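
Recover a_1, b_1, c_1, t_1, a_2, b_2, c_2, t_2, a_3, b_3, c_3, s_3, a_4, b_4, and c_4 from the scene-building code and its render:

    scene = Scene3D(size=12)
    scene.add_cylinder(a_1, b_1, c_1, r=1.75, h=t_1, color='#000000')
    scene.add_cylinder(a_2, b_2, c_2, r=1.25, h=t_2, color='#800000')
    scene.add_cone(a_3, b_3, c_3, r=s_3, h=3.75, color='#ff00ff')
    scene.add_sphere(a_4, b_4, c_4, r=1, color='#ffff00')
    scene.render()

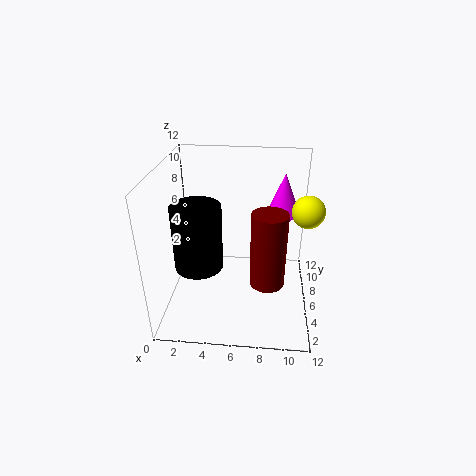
a_1 = 3.5, b_1 = 2.25, c_1 = 5.75, t_1 = 4.75, a_2 = 8.5, b_2 = 2, c_2 = 4.75, t_2 = 5.5, a_3 = 9.75, b_3 = 9.5, c_3 = 6.75, s_3 = 1.5, a_4 = 10.75, b_4 = 1, c_4 = 11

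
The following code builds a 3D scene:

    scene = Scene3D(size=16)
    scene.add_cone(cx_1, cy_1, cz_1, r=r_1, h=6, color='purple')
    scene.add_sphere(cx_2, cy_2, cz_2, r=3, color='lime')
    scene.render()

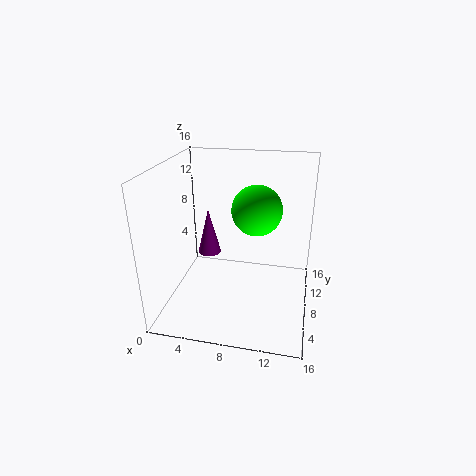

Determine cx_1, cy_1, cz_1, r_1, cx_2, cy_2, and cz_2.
cx_1 = 3; cy_1 = 13; cz_1 = 3; r_1 = 1.5; cx_2 = 9.5; cy_2 = 11.5; cz_2 = 10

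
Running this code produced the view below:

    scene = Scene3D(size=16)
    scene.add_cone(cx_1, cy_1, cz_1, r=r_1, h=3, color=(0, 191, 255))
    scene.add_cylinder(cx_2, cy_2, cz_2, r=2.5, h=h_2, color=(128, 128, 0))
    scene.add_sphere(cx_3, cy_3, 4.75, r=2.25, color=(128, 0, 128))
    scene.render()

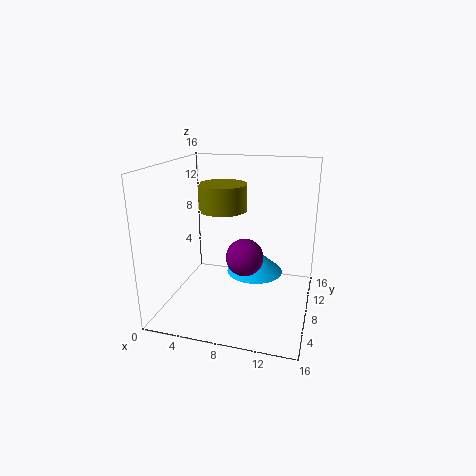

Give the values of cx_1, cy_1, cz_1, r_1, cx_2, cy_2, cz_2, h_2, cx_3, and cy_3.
cx_1 = 9; cy_1 = 12.25; cz_1 = 2; r_1 = 3.5; cx_2 = 6.75; cy_2 = 6.75; cz_2 = 11.5; h_2 = 2.75; cx_3 = 8.25; cy_3 = 10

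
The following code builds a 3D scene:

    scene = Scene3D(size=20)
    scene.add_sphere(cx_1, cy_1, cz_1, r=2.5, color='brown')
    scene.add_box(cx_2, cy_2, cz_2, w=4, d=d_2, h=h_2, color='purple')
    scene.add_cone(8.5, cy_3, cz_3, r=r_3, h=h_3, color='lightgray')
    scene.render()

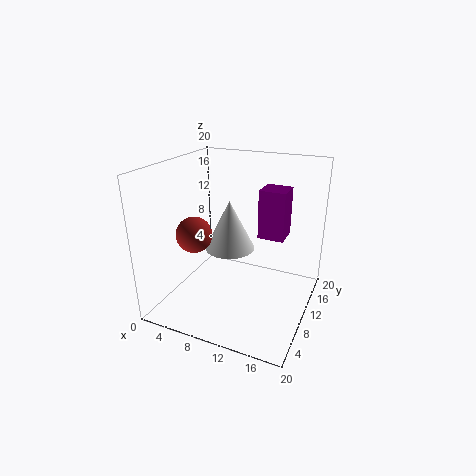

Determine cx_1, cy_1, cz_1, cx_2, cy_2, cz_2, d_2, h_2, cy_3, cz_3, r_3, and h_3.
cx_1 = 4.5, cy_1 = 7.5, cz_1 = 10.5, cx_2 = 11, cy_2 = 15, cz_2 = 8, d_2 = 4, h_2 = 7.5, cy_3 = 10.5, cz_3 = 8, r_3 = 3.5, h_3 = 7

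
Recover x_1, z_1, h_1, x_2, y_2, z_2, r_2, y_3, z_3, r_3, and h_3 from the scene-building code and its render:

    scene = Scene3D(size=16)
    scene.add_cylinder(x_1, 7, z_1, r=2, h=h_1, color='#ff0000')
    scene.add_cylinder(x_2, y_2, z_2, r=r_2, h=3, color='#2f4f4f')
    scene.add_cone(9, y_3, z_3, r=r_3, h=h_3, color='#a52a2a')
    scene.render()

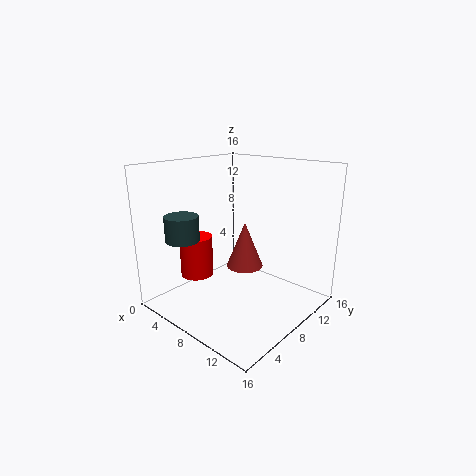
x_1 = 2, z_1 = 2, h_1 = 5, x_2 = 2, y_2 = 5, z_2 = 7, r_2 = 2, y_3 = 8, z_3 = 5, r_3 = 2, h_3 = 5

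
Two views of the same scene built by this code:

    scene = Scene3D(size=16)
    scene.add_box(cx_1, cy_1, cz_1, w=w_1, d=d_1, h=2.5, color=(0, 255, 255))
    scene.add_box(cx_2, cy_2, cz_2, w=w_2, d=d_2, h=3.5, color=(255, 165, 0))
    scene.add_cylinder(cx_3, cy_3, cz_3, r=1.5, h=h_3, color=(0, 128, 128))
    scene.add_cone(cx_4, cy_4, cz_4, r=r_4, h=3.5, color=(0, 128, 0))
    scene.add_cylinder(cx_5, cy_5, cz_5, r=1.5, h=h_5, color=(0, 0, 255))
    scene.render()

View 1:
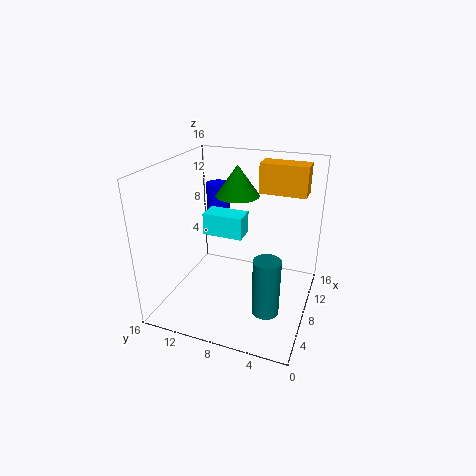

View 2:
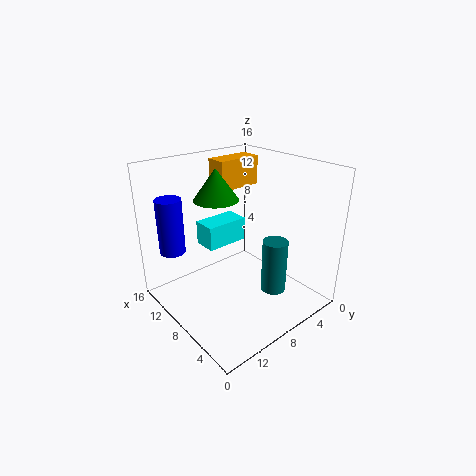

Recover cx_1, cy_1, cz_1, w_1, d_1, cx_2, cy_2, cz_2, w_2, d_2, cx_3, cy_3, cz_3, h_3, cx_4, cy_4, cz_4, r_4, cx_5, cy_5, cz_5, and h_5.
cx_1 = 7.5, cy_1 = 7.5, cz_1 = 8, w_1 = 2.5, d_1 = 4.5, cx_2 = 12, cy_2 = 1.5, cz_2 = 12, w_2 = 2.5, d_2 = 5.5, cx_3 = 6, cy_3 = 4, cz_3 = 0.5, h_3 = 6.5, cx_4 = 10.5, cy_4 = 9, cz_4 = 12, r_4 = 2.5, cx_5 = 14, cy_5 = 13, cz_5 = 5.5, h_5 = 6.5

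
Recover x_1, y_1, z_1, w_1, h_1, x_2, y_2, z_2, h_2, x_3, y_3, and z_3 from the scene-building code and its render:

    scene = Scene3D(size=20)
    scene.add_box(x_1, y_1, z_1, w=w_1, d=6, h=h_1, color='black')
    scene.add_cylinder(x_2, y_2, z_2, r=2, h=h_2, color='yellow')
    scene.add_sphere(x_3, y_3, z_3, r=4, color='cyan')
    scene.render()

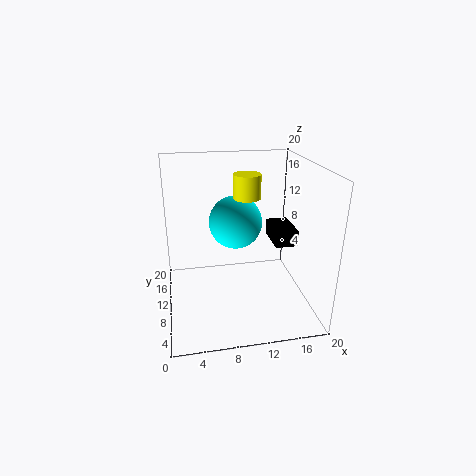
x_1 = 16.5; y_1 = 12.5; z_1 = 6.5; w_1 = 3.5; h_1 = 2.5; x_2 = 12; y_2 = 13.5; z_2 = 14.5; h_2 = 3.5; x_3 = 10.5; y_3 = 14.5; z_3 = 10.5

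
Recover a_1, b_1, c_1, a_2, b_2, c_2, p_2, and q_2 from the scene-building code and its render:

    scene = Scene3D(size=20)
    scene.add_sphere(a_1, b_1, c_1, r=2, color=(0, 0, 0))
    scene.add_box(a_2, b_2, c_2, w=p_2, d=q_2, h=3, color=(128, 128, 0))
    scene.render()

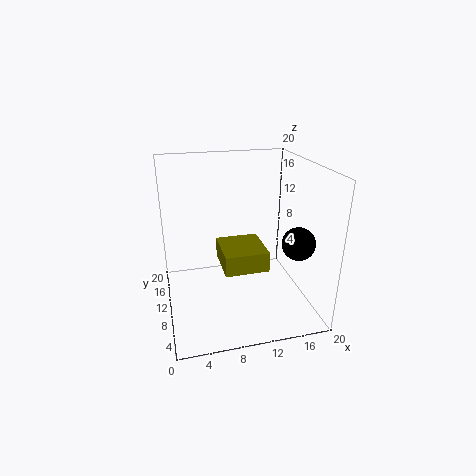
a_1 = 15.5, b_1 = 2.5, c_1 = 12, a_2 = 8, b_2 = 9, c_2 = 4.5, p_2 = 6.5, q_2 = 7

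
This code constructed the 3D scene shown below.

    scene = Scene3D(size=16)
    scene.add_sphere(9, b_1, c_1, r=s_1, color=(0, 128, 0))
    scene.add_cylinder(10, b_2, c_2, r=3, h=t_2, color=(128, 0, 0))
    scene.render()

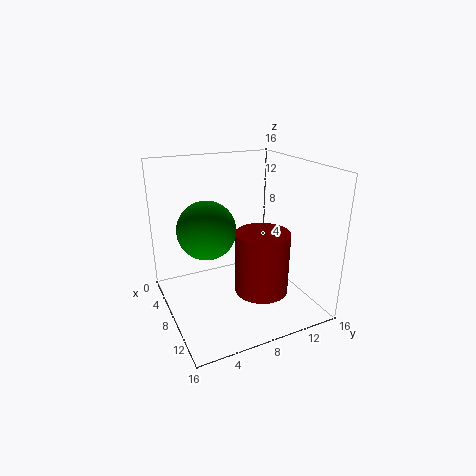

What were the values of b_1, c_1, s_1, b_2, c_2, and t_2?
b_1 = 4; c_1 = 10; s_1 = 3; b_2 = 10; c_2 = 2; t_2 = 7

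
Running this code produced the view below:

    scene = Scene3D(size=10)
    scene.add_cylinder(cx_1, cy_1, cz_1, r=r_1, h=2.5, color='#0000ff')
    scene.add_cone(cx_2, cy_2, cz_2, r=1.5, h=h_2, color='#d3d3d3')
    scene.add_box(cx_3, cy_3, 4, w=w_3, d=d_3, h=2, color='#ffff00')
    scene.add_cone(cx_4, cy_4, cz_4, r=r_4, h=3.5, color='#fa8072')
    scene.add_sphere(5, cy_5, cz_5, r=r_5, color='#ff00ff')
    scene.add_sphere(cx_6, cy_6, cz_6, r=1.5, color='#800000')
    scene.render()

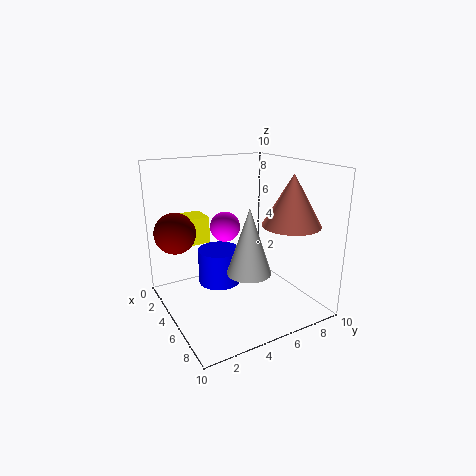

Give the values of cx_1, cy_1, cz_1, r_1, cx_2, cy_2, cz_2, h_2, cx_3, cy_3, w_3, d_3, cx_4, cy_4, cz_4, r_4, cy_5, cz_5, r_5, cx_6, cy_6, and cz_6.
cx_1 = 4; cy_1 = 4; cz_1 = 1.5; r_1 = 1.5; cx_2 = 6.5; cy_2 = 5; cz_2 = 3; h_2 = 4.5; cx_3 = 0.5; cy_3 = 2.5; w_3 = 2; d_3 = 1.5; cx_4 = 7; cy_4 = 8; cz_4 = 6; r_4 = 2; cy_5 = 4; cz_5 = 6; r_5 = 1; cx_6 = 2; cy_6 = 1.5; cz_6 = 5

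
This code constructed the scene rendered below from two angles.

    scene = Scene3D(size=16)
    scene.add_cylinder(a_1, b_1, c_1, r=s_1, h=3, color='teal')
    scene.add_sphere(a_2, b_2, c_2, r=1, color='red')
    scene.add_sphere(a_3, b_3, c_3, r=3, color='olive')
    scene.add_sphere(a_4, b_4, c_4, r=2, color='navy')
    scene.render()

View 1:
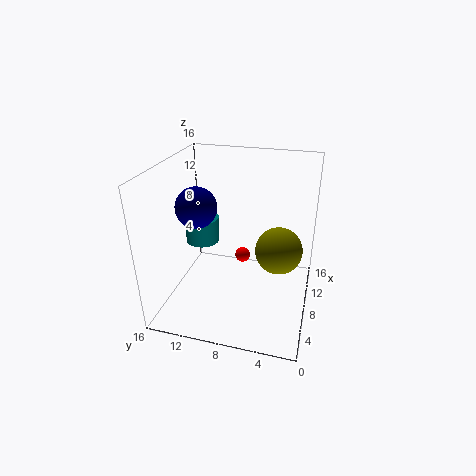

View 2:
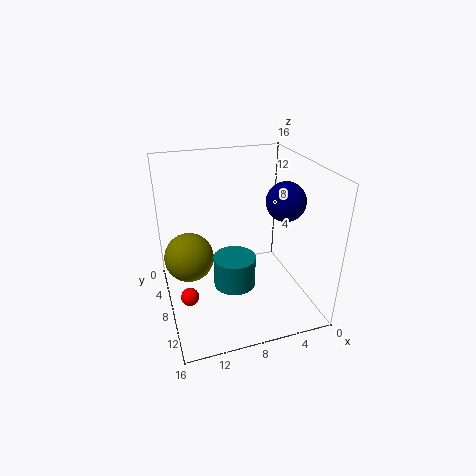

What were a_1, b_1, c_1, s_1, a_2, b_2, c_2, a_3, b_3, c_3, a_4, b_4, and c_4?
a_1 = 10
b_1 = 13
c_1 = 6
s_1 = 2
a_2 = 14
b_2 = 9
c_2 = 2
a_3 = 13
b_3 = 4
c_3 = 4
a_4 = 4
b_4 = 11
c_4 = 13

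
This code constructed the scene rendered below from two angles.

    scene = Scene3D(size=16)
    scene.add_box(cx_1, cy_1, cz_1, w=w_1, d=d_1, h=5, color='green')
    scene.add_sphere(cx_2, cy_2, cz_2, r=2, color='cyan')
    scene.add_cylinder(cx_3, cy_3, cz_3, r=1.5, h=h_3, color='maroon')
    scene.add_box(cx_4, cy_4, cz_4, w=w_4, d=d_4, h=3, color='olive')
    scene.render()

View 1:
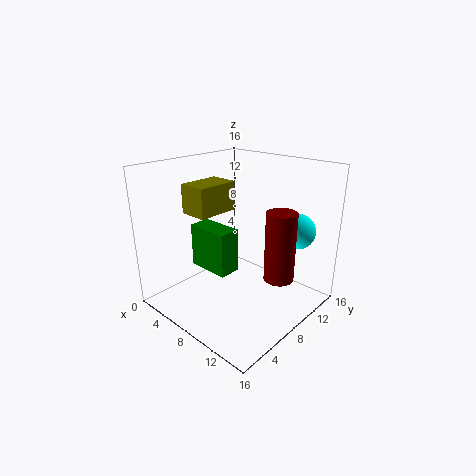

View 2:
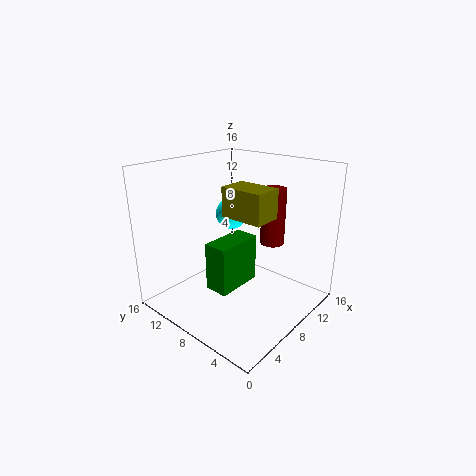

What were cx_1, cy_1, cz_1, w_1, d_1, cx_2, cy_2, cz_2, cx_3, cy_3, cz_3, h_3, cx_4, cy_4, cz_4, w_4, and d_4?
cx_1 = 3, cy_1 = 5.5, cz_1 = 4, w_1 = 5, d_1 = 2.5, cx_2 = 12.5, cy_2 = 13, cz_2 = 8.5, cx_3 = 14, cy_3 = 7.5, cz_3 = 5.5, h_3 = 7, cx_4 = 5, cy_4 = 3, cz_4 = 11.5, w_4 = 3, d_4 = 4.5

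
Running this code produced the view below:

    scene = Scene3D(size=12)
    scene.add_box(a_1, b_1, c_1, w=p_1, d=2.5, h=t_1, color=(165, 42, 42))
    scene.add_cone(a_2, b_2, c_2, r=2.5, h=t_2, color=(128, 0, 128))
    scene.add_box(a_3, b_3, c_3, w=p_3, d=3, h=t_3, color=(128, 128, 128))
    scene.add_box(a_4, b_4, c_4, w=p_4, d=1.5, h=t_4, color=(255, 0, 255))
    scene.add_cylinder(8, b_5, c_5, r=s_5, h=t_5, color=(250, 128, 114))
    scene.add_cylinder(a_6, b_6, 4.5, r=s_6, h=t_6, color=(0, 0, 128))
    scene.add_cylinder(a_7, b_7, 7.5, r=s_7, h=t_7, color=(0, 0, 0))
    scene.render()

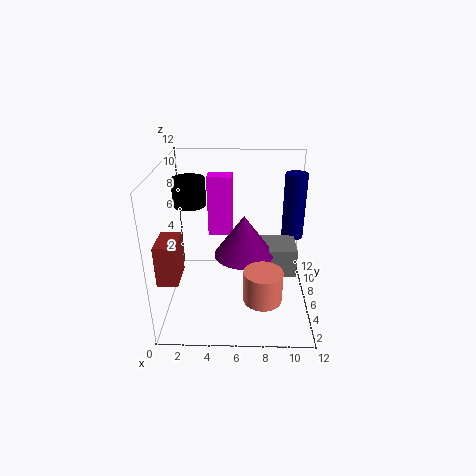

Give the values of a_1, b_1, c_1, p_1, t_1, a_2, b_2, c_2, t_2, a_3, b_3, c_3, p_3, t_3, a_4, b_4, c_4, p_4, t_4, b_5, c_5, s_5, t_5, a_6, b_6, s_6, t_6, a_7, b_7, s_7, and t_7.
a_1 = 0.5; b_1 = 0.5; c_1 = 5; p_1 = 1.5; t_1 = 3; a_2 = 6.5; b_2 = 6; c_2 = 4.5; t_2 = 3.5; a_3 = 7; b_3 = 5.5; c_3 = 2.5; p_3 = 4; t_3 = 2.5; a_4 = 3.5; b_4 = 6.5; c_4 = 6; p_4 = 2; t_4 = 5; b_5 = 2.5; c_5 = 2.5; s_5 = 1.5; t_5 = 2.5; a_6 = 11; b_6 = 9.5; s_6 = 1; t_6 = 6; a_7 = 1.5; b_7 = 9.5; s_7 = 1.5; t_7 = 2.5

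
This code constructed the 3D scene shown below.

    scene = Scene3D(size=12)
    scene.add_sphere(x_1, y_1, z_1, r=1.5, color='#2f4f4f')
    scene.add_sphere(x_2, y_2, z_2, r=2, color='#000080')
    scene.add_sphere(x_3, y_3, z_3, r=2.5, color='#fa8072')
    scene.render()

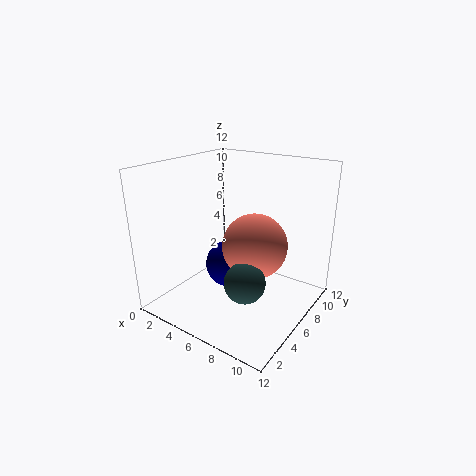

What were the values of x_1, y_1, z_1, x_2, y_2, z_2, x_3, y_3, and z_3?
x_1 = 9, y_1 = 2.5, z_1 = 4.5, x_2 = 5.25, y_2 = 5.75, z_2 = 3.5, x_3 = 8.25, y_3 = 5, z_3 = 6.25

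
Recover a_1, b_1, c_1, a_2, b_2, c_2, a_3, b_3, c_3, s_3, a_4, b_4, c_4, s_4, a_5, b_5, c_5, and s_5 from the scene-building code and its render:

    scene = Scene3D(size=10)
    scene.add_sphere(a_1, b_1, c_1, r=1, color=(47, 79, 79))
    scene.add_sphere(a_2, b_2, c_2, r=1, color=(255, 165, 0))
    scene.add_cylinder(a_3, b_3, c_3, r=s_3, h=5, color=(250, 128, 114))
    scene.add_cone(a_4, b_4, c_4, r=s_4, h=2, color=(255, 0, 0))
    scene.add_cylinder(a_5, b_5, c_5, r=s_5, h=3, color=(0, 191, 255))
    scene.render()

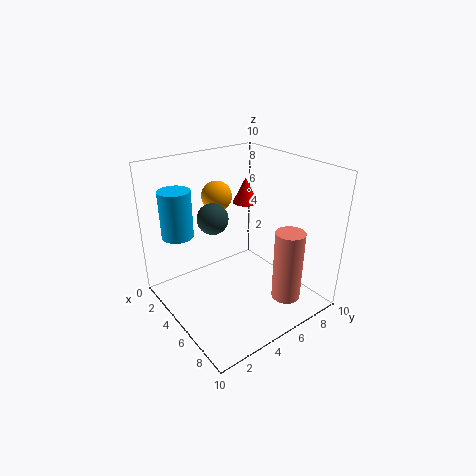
a_1 = 5; b_1 = 3; c_1 = 7; a_2 = 4; b_2 = 4; c_2 = 8; a_3 = 8; b_3 = 7; c_3 = 1; s_3 = 1; a_4 = 2; b_4 = 8; c_4 = 6; s_4 = 1; a_5 = 4; b_5 = 1; c_5 = 6; s_5 = 1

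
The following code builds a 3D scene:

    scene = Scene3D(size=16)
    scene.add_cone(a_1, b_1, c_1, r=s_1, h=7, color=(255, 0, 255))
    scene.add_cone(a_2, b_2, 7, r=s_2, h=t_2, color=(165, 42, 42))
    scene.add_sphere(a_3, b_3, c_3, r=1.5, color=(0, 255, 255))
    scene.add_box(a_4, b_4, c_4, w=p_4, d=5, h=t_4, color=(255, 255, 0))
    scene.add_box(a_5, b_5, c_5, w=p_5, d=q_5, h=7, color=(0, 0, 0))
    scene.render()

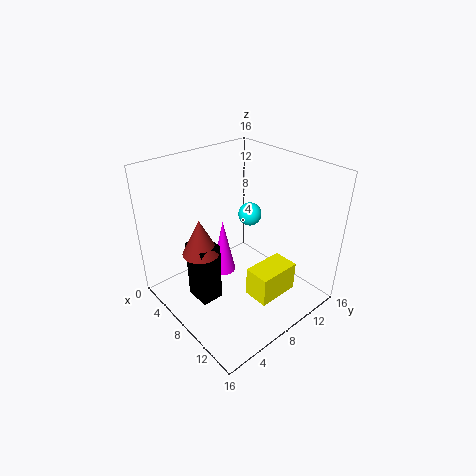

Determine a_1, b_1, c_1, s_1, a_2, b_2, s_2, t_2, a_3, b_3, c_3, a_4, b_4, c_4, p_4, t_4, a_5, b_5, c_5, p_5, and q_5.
a_1 = 4; b_1 = 9; c_1 = 1; s_1 = 1.5; a_2 = 6.5; b_2 = 4; s_2 = 2; t_2 = 4; a_3 = 4; b_3 = 13.5; c_3 = 7.5; a_4 = 9.5; b_4 = 8; c_4 = 1; p_4 = 3; t_4 = 3.5; a_5 = 5; b_5 = 3; c_5 = 1; p_5 = 3; q_5 = 2.5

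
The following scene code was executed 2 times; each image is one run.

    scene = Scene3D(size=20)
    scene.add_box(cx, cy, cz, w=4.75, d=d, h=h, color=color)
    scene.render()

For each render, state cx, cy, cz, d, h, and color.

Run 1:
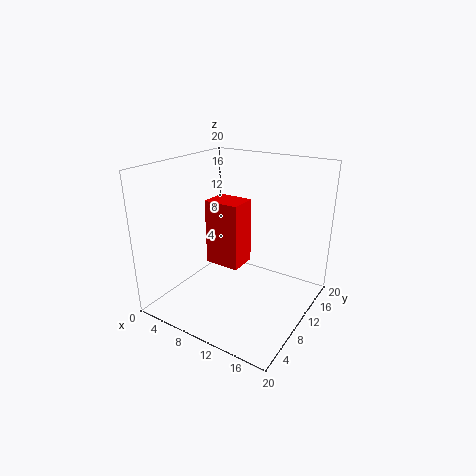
cx = 7
cy = 6.75
cz = 7
d = 3.75
h = 8.75
color = 'red'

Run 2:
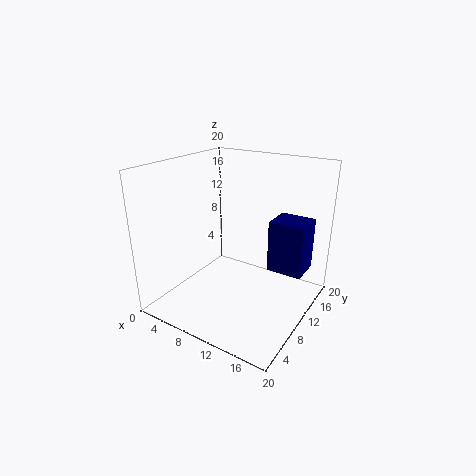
cx = 14.5
cy = 10.25
cz = 6.25
d = 4.25
h = 7
color = 'navy'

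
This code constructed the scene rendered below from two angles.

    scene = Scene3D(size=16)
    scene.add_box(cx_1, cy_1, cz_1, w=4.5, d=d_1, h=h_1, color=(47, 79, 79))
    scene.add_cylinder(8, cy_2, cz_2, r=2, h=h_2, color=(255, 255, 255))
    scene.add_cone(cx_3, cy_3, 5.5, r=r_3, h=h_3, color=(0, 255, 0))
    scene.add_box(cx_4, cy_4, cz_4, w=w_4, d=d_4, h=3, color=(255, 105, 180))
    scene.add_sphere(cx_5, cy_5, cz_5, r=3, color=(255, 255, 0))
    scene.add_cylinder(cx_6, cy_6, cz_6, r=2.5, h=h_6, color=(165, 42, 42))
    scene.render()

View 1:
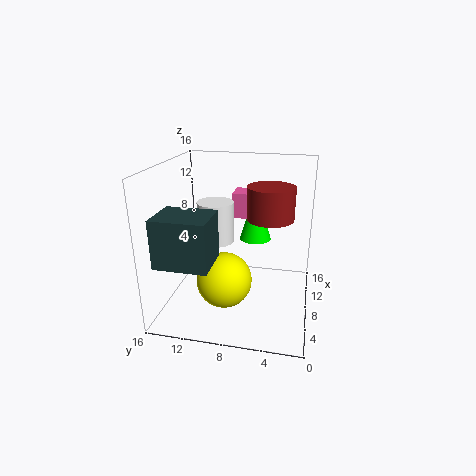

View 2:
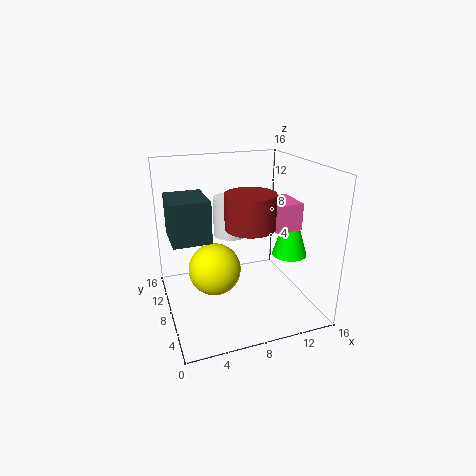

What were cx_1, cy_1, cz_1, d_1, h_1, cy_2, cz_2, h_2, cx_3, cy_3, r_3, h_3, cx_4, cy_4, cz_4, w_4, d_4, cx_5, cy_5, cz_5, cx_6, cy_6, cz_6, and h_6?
cx_1 = 1; cy_1 = 9.5; cz_1 = 7; d_1 = 5.5; h_1 = 5; cy_2 = 10.5; cz_2 = 7.5; h_2 = 4.5; cx_3 = 14; cy_3 = 7; r_3 = 2; h_3 = 6.5; cx_4 = 11.5; cy_4 = 5.5; cz_4 = 9; w_4 = 3; d_4 = 4; cx_5 = 5.5; cy_5 = 9; cz_5 = 4; cx_6 = 8; cy_6 = 4.5; cz_6 = 10.5; h_6 = 3.5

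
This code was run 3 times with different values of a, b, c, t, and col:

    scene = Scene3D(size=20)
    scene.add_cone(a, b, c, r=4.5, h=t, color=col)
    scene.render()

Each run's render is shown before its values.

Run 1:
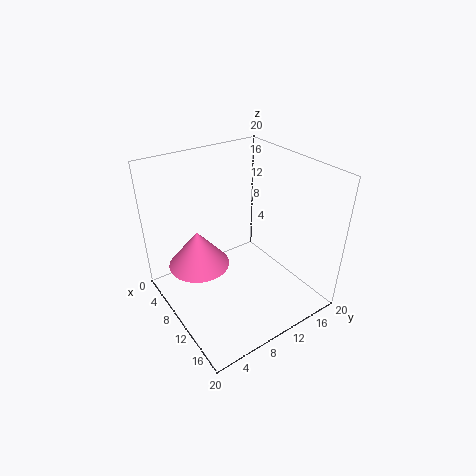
a = 5.5
b = 6
c = 4.5
t = 5.5
col = 'hotpink'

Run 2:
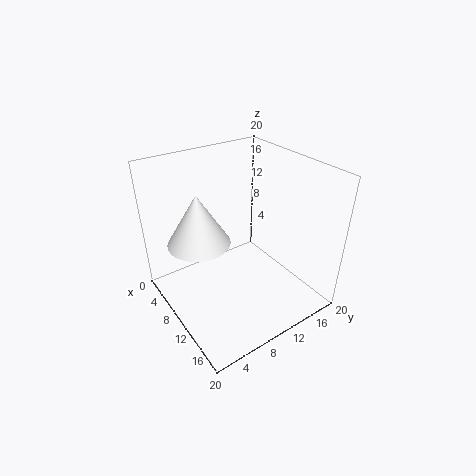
a = 6
b = 6
c = 8.5
t = 7.5
col = 'white'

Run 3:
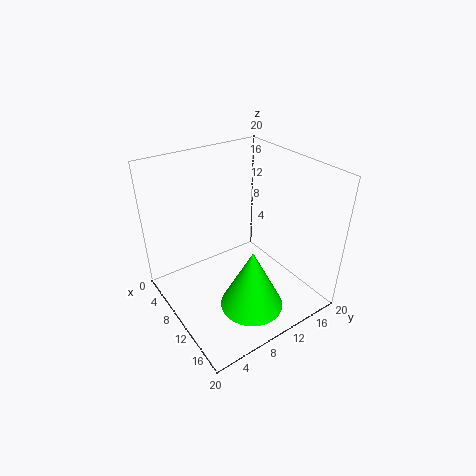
a = 13.5
b = 10
c = 0.5
t = 9
col = 'lime'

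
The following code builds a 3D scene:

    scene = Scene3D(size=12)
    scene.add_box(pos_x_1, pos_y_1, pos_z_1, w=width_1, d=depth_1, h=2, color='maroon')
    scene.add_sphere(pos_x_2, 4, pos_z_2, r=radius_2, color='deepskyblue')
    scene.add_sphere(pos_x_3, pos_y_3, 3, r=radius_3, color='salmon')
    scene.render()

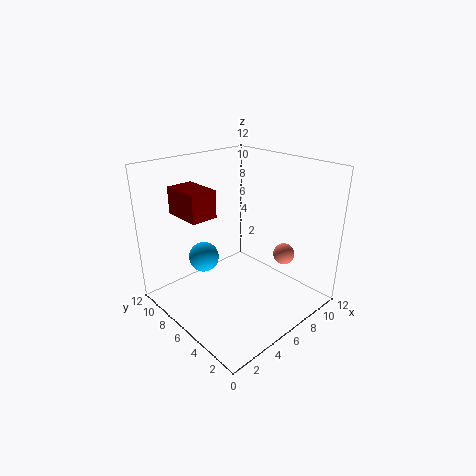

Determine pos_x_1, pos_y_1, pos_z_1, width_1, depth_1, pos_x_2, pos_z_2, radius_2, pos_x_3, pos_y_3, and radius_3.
pos_x_1 = 1; pos_y_1 = 5; pos_z_1 = 9; width_1 = 2; depth_1 = 3; pos_x_2 = 1; pos_z_2 = 7; radius_2 = 1; pos_x_3 = 11; pos_y_3 = 5; radius_3 = 1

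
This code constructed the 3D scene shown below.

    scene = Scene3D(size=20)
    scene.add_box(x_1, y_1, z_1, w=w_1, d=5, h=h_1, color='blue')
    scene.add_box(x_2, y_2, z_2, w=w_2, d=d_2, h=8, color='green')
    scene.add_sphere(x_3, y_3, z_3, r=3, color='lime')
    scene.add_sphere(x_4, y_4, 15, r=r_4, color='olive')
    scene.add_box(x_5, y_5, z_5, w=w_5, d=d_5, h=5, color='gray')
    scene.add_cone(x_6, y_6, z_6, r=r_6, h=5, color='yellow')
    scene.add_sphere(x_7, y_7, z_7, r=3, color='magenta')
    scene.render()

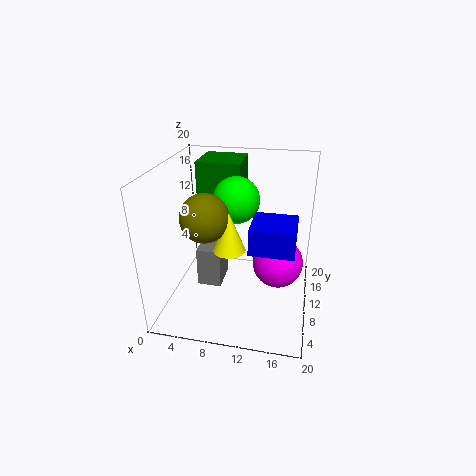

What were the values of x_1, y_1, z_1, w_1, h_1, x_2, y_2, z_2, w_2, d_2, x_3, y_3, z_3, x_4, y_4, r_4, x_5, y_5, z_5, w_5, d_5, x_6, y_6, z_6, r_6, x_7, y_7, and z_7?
x_1 = 13
y_1 = 1
z_1 = 13
w_1 = 5
h_1 = 3
x_2 = 4
y_2 = 11
z_2 = 12
w_2 = 6
d_2 = 6
x_3 = 10
y_3 = 9
z_3 = 16
x_4 = 7
y_4 = 5
r_4 = 3
x_5 = 6
y_5 = 4
z_5 = 6
w_5 = 3
d_5 = 4
x_6 = 10
y_6 = 5
z_6 = 11
r_6 = 2
x_7 = 16
y_7 = 5
z_7 = 10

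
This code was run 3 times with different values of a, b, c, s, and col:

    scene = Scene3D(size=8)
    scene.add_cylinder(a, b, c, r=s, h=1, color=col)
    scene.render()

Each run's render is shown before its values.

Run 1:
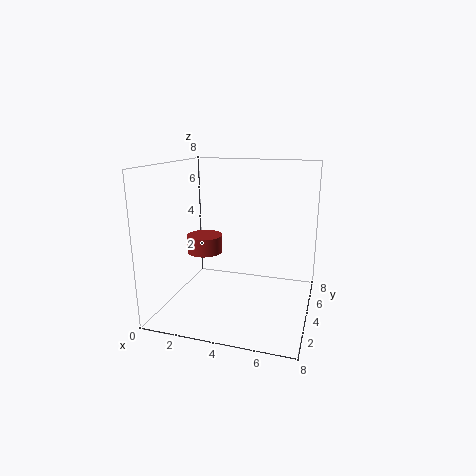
a = 2, b = 4, c = 3, s = 1, col = 'brown'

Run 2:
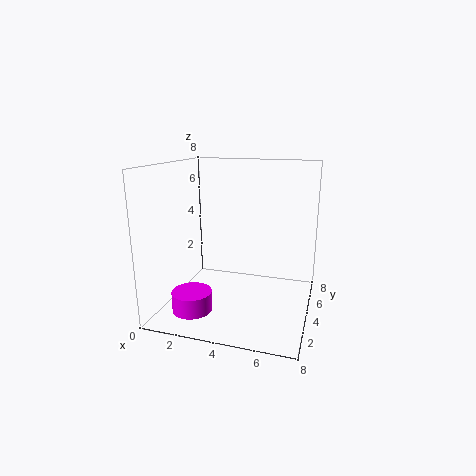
a = 2.5, b = 1, c = 1, s = 1, col = 'magenta'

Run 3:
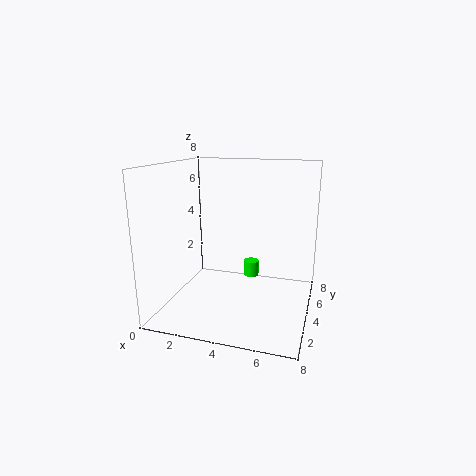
a = 4, b = 7, c = 0.5, s = 0.5, col = 'lime'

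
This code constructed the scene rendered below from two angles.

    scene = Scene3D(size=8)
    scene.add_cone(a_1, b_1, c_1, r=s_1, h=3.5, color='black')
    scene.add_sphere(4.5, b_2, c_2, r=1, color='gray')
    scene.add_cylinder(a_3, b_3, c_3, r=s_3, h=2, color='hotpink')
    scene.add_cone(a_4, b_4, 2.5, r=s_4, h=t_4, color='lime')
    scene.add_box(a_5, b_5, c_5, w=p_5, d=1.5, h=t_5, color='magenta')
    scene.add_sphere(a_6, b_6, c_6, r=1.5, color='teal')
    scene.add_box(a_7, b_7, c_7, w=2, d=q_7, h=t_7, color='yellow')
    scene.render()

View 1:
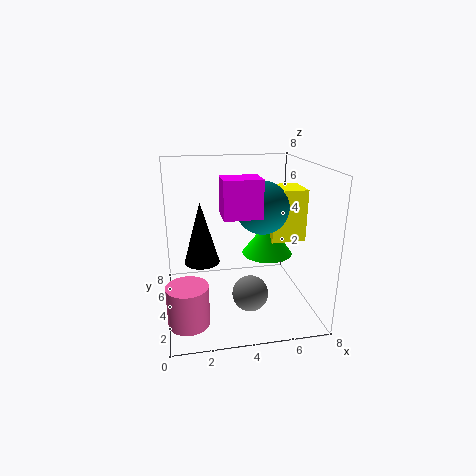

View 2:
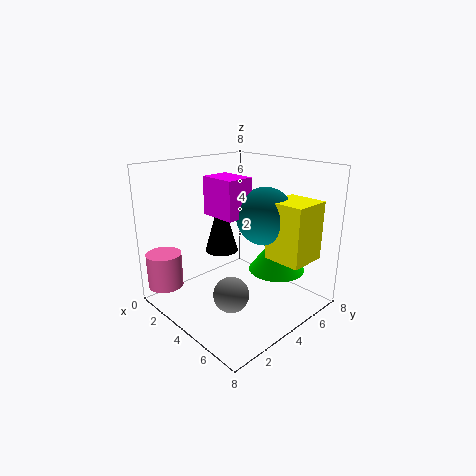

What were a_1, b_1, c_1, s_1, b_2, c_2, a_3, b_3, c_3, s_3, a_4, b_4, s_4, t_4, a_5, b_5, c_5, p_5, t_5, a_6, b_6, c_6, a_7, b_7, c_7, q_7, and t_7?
a_1 = 2, b_1 = 4.5, c_1 = 2.5, s_1 = 1, b_2 = 3, c_2 = 1, a_3 = 1, b_3 = 1, c_3 = 1, s_3 = 1, a_4 = 6, b_4 = 5, s_4 = 1.5, t_4 = 2, a_5 = 3, b_5 = 2.5, c_5 = 5.5, p_5 = 2, t_5 = 2, a_6 = 5.5, b_6 = 4.5, c_6 = 5.5, a_7 = 6, b_7 = 4, c_7 = 3.5, q_7 = 2, t_7 = 3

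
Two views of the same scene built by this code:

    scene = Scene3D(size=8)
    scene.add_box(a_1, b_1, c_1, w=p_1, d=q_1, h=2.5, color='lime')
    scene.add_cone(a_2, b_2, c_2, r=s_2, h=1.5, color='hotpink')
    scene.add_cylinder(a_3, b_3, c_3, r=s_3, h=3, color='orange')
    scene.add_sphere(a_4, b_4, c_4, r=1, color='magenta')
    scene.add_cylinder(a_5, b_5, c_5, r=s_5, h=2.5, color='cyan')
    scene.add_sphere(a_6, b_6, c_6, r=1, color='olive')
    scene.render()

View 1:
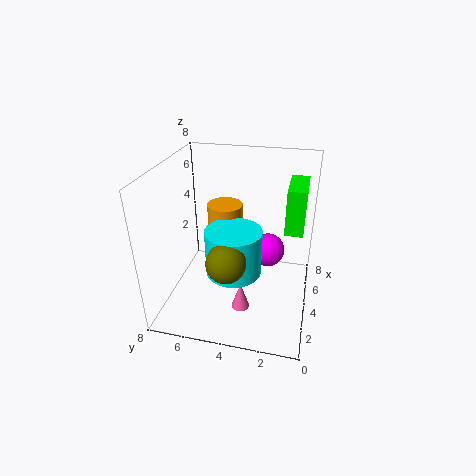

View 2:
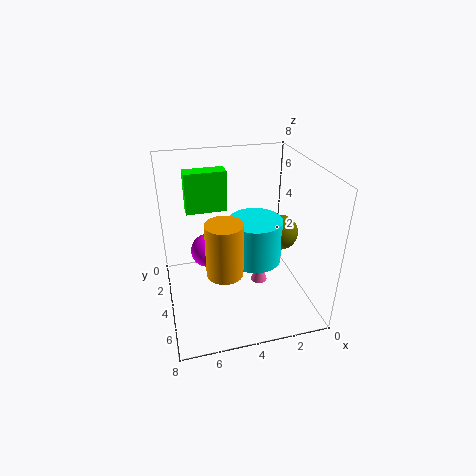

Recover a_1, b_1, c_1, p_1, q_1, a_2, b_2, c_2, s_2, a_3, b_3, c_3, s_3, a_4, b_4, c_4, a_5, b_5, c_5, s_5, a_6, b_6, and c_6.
a_1 = 4; b_1 = 0.5; c_1 = 4.5; p_1 = 2.5; q_1 = 1; a_2 = 2.5; b_2 = 3.5; c_2 = 0.5; s_2 = 0.5; a_3 = 5; b_3 = 5; c_3 = 2.5; s_3 = 1; a_4 = 5.5; b_4 = 2.5; c_4 = 2.5; a_5 = 3; b_5 = 4; c_5 = 2.5; s_5 = 1.5; a_6 = 1.5; b_6 = 4; c_6 = 4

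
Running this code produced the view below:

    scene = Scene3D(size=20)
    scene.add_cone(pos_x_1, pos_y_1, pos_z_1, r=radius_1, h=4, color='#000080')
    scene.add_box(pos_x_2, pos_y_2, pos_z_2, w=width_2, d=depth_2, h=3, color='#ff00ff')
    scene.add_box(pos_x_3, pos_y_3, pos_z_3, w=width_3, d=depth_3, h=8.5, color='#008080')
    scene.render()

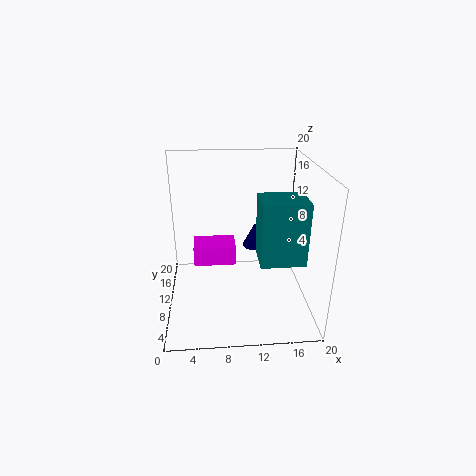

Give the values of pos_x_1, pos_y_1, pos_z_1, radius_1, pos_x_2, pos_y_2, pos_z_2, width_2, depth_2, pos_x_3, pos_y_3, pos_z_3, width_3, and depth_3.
pos_x_1 = 13.5; pos_y_1 = 18; pos_z_1 = 4.5; radius_1 = 2; pos_x_2 = 3.5; pos_y_2 = 13.5; pos_z_2 = 3.5; width_2 = 6.5; depth_2 = 4.5; pos_x_3 = 12.5; pos_y_3 = 5; pos_z_3 = 8; width_3 = 6; depth_3 = 5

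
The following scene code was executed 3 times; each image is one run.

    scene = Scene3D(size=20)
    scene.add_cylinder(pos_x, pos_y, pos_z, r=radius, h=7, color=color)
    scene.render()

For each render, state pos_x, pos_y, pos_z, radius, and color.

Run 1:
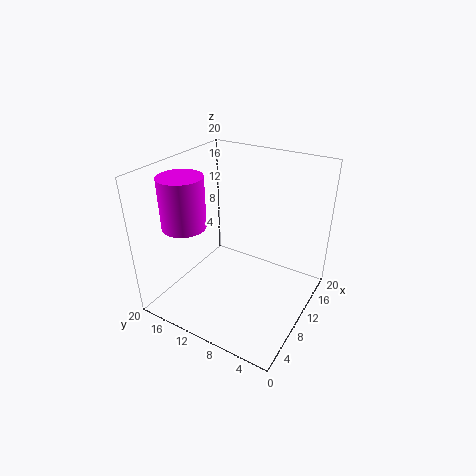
pos_x = 6; pos_y = 16; pos_z = 12; radius = 3; color = 'magenta'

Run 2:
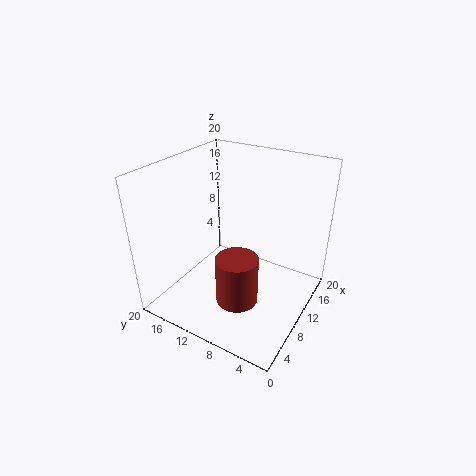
pos_x = 8; pos_y = 9; pos_z = 1; radius = 3; color = 'brown'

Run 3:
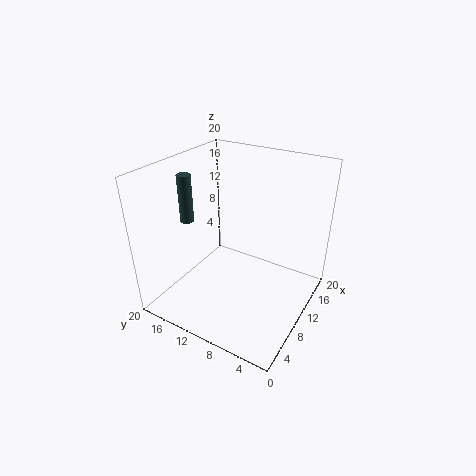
pos_x = 9; pos_y = 18; pos_z = 11; radius = 1; color = 'darkslategray'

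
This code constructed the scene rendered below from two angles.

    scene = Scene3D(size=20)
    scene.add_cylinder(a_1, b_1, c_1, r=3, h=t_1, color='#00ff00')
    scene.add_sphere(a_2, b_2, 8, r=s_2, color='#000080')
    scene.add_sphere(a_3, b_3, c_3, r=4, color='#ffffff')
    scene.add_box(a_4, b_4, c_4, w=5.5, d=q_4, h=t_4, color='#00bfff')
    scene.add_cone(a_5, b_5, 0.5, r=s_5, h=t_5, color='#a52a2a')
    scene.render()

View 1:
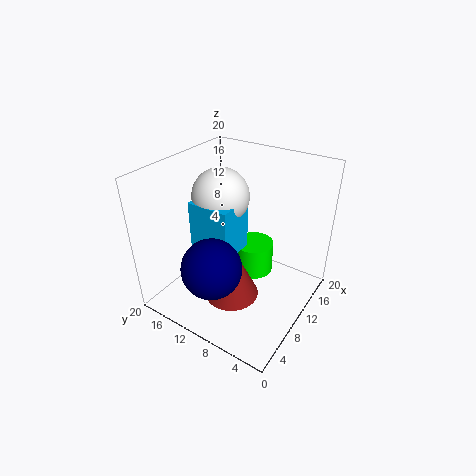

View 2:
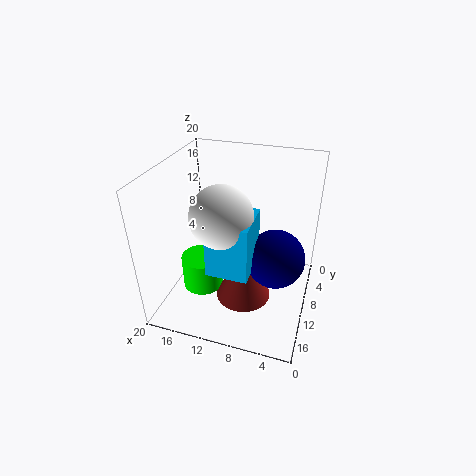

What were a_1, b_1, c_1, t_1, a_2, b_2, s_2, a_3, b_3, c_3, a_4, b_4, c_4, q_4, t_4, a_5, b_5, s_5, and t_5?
a_1 = 15.5, b_1 = 10.5, c_1 = 1, t_1 = 5, a_2 = 4.5, b_2 = 10.5, s_2 = 4, a_3 = 11, b_3 = 13.5, c_3 = 15, a_4 = 7, b_4 = 10, c_4 = 7.5, q_4 = 6, t_4 = 7.5, a_5 = 9, b_5 = 10.5, s_5 = 4, t_5 = 8.5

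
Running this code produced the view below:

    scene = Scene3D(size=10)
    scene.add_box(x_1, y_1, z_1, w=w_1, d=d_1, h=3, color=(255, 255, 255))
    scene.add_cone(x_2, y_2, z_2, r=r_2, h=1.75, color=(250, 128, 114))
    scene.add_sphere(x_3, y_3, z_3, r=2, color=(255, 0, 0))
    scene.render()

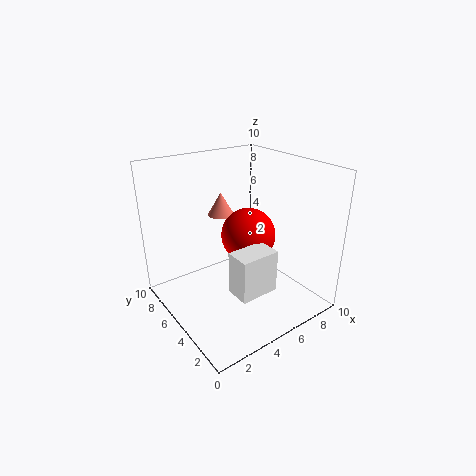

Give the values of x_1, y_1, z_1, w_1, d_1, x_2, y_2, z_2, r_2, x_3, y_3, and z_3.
x_1 = 3.5; y_1 = 2.25; z_1 = 1.75; w_1 = 2.75; d_1 = 1.75; x_2 = 5.75; y_2 = 8.25; z_2 = 5.5; r_2 = 1; x_3 = 6.5; y_3 = 5.75; z_3 = 4.5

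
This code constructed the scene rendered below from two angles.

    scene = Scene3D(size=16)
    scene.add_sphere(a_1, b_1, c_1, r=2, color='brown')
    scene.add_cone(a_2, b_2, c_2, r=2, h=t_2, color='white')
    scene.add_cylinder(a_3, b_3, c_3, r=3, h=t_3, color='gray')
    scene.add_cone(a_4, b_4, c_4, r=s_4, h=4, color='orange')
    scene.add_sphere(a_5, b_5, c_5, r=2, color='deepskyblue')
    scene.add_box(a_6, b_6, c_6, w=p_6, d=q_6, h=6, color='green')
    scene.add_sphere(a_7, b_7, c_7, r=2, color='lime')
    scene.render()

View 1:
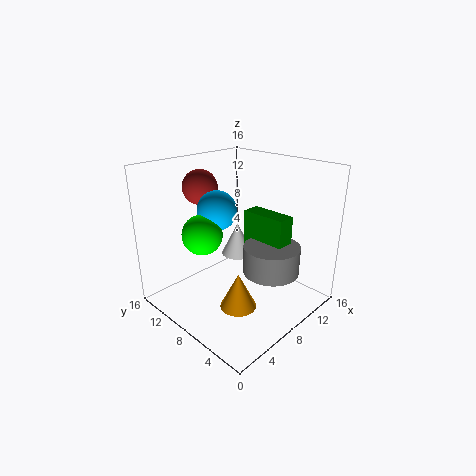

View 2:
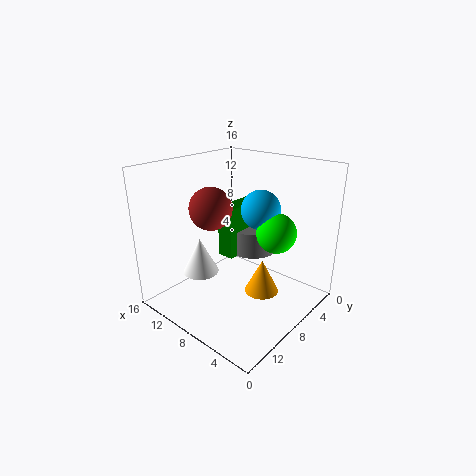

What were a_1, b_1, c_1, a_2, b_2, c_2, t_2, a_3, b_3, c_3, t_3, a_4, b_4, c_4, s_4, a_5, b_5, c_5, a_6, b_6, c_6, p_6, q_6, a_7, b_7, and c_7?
a_1 = 7, b_1 = 13, c_1 = 13, a_2 = 11, b_2 = 11, c_2 = 4, t_2 = 4, a_3 = 9, b_3 = 4, c_3 = 5, t_3 = 3, a_4 = 6, b_4 = 6, c_4 = 1, s_4 = 2, a_5 = 5, b_5 = 8, c_5 = 12, a_6 = 9, b_6 = 3, c_6 = 5, p_6 = 2, q_6 = 5, a_7 = 3, b_7 = 8, c_7 = 10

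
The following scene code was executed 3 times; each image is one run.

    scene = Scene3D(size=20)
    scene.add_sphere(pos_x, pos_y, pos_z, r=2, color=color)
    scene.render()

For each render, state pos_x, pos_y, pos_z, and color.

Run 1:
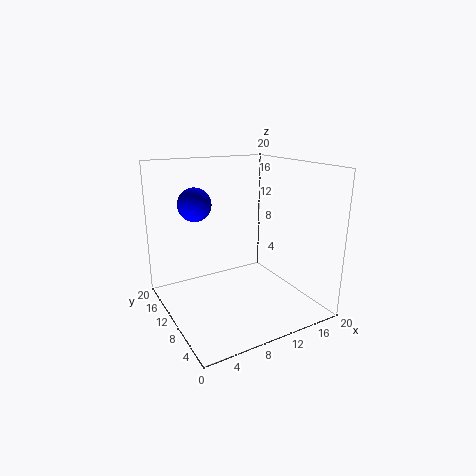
pos_x = 3
pos_y = 8
pos_z = 16
color = 'blue'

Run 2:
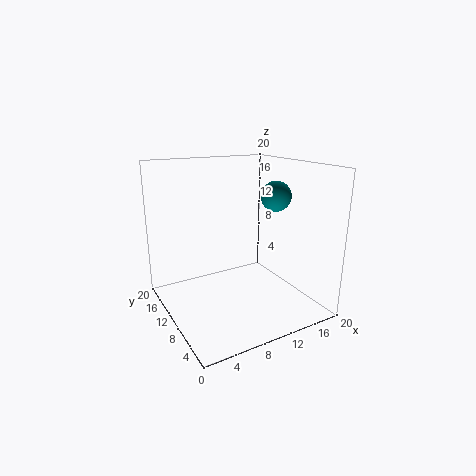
pos_x = 14
pos_y = 7
pos_z = 16
color = 'teal'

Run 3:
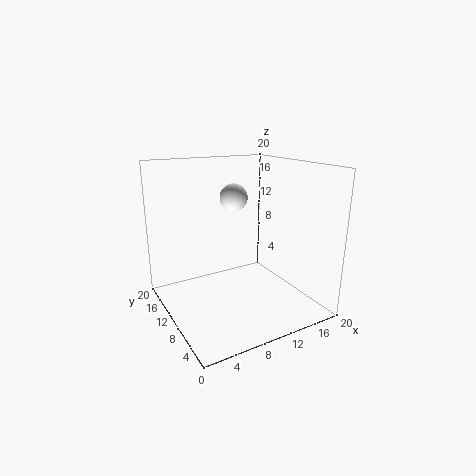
pos_x = 11
pos_y = 13
pos_z = 15
color = 'white'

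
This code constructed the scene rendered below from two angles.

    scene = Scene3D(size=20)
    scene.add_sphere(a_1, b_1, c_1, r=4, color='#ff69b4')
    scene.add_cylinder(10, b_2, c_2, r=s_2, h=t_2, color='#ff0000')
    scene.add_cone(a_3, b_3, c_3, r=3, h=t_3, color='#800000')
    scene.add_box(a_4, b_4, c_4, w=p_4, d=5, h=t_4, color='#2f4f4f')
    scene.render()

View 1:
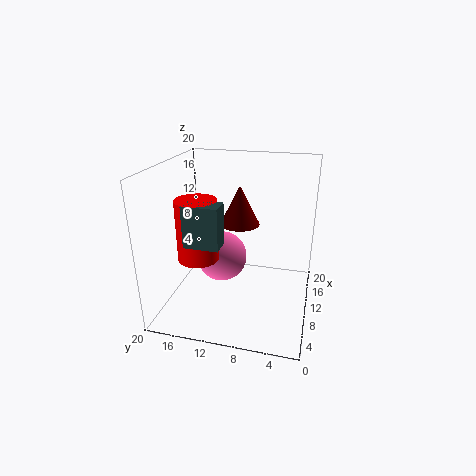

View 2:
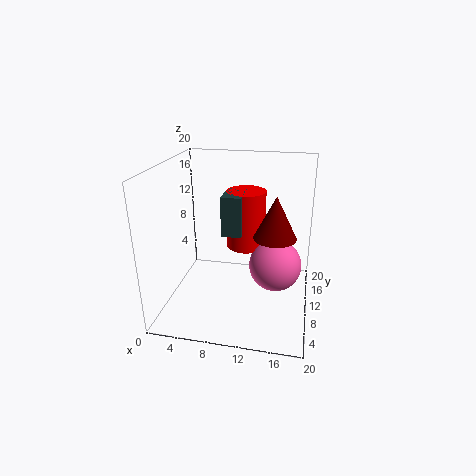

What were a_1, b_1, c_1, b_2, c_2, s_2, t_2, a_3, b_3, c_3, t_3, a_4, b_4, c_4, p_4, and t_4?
a_1 = 15, b_1 = 14, c_1 = 4, b_2 = 16, c_2 = 6, s_2 = 3, t_2 = 9, a_3 = 15, b_3 = 11, c_3 = 10, t_3 = 6, a_4 = 7, b_4 = 12, c_4 = 9, p_4 = 3, t_4 = 6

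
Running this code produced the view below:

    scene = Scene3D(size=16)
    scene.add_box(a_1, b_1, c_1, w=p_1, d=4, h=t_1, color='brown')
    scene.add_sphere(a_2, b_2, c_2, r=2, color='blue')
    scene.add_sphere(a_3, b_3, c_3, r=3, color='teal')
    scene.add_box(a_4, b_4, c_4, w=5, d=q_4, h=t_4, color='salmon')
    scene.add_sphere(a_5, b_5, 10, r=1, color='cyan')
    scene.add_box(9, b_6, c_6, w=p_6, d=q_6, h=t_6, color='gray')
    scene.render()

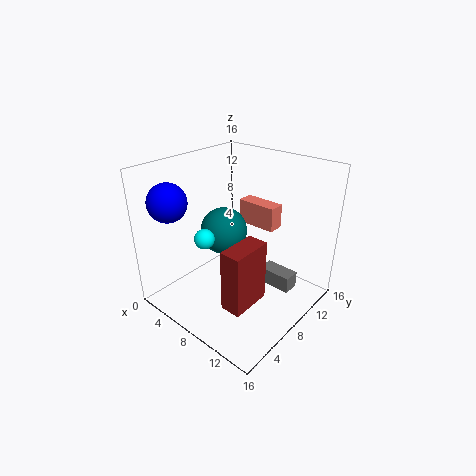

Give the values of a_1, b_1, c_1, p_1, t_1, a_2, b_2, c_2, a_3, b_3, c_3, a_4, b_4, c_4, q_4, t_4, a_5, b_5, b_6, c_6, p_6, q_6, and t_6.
a_1 = 12, b_1 = 1, c_1 = 5, p_1 = 2, t_1 = 6, a_2 = 4, b_2 = 2, c_2 = 13, a_3 = 3, b_3 = 11, c_3 = 6, a_4 = 4, b_4 = 13, c_4 = 7, q_4 = 2, t_4 = 3, a_5 = 8, b_5 = 3, b_6 = 11, c_6 = 1, p_6 = 4, q_6 = 2, t_6 = 2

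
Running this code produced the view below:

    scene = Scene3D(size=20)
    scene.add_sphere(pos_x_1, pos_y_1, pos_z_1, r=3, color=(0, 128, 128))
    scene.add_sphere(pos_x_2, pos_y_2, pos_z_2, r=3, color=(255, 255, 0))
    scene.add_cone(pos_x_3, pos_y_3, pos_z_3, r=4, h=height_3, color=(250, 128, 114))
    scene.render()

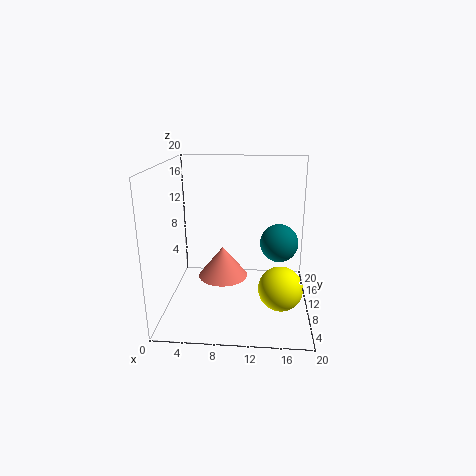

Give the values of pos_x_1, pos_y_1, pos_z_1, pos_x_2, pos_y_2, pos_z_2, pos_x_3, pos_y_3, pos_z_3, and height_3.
pos_x_1 = 16; pos_y_1 = 16; pos_z_1 = 7; pos_x_2 = 16; pos_y_2 = 7; pos_z_2 = 4; pos_x_3 = 7; pos_y_3 = 16; pos_z_3 = 1; height_3 = 5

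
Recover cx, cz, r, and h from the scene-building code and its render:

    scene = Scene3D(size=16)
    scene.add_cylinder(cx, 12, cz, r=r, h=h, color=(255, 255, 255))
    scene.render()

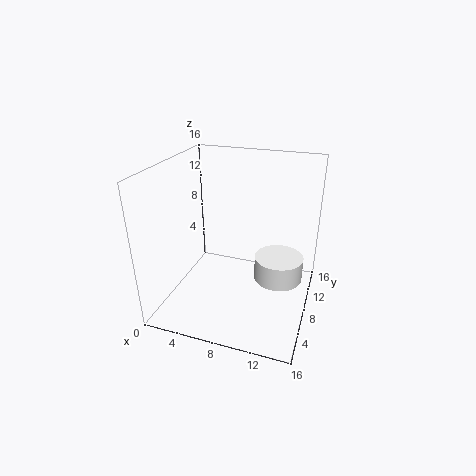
cx = 12, cz = 1, r = 3, h = 3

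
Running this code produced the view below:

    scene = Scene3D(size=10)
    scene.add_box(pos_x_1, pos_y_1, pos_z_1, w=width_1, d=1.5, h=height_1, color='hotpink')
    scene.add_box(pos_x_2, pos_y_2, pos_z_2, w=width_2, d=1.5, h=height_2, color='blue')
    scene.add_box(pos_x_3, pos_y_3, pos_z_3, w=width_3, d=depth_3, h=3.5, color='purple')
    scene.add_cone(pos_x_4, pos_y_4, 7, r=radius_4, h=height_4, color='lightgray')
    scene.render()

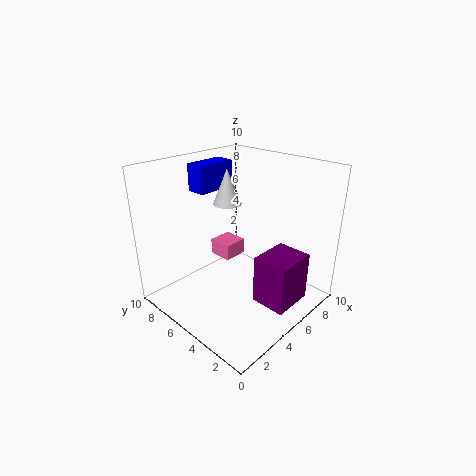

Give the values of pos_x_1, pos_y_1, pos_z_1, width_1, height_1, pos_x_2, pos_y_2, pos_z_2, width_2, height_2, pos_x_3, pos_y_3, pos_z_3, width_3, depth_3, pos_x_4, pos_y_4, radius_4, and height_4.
pos_x_1 = 3, pos_y_1 = 4, pos_z_1 = 4.5, width_1 = 1.5, height_1 = 1, pos_x_2 = 4.5, pos_y_2 = 8, pos_z_2 = 7.5, width_2 = 3, height_2 = 2, pos_x_3 = 5, pos_y_3 = 1, pos_z_3 = 0.5, width_3 = 3, depth_3 = 2.5, pos_x_4 = 5.5, pos_y_4 = 6.5, radius_4 = 1, height_4 = 2.5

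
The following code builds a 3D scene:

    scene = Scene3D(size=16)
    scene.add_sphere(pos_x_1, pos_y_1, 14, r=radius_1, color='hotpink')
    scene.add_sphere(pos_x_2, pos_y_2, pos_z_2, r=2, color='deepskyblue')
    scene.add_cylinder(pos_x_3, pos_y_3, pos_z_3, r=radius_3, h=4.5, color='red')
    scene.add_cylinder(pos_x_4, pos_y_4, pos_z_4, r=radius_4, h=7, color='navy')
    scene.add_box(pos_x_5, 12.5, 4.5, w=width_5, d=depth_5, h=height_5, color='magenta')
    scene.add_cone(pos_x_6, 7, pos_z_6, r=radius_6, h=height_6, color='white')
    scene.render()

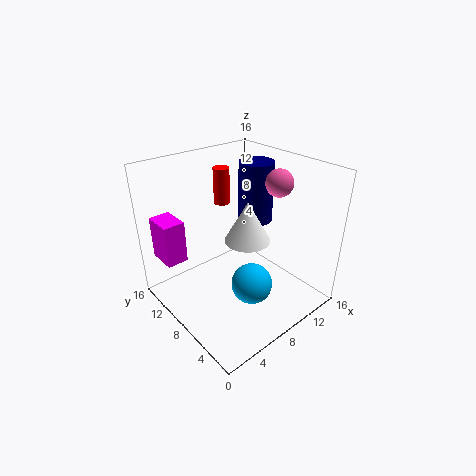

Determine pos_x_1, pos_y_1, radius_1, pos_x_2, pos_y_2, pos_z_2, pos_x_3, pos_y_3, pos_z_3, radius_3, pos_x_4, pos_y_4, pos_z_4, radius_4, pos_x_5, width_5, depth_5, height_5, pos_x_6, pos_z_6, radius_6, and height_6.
pos_x_1 = 12, pos_y_1 = 6, radius_1 = 1.5, pos_x_2 = 5.5, pos_y_2 = 3, pos_z_2 = 6, pos_x_3 = 10.5, pos_y_3 = 14, pos_z_3 = 9.5, radius_3 = 1, pos_x_4 = 12, pos_y_4 = 9.5, pos_z_4 = 8.5, radius_4 = 2, pos_x_5 = 1.5, width_5 = 2.5, depth_5 = 3.5, height_5 = 5, pos_x_6 = 8.5, pos_z_6 = 8, radius_6 = 2.5, height_6 = 4.5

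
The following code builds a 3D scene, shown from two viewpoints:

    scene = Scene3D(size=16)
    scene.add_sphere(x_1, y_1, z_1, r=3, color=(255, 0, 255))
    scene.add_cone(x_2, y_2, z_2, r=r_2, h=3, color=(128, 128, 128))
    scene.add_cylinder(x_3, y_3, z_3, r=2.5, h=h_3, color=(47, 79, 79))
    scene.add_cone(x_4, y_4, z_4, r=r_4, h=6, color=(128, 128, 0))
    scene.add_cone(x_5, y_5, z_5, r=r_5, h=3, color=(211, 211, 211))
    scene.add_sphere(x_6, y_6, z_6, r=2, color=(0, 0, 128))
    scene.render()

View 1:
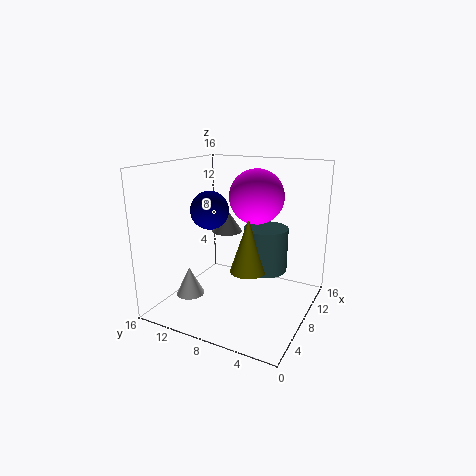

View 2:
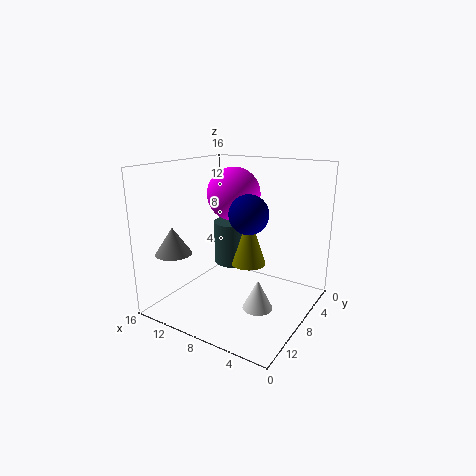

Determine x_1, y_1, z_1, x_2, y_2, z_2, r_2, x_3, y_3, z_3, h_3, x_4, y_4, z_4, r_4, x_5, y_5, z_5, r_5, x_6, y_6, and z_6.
x_1 = 9.5, y_1 = 6.5, z_1 = 12.5, x_2 = 13.5, y_2 = 12.5, z_2 = 6.5, r_2 = 2, x_3 = 10, y_3 = 5.5, z_3 = 4, h_3 = 5, x_4 = 7.5, y_4 = 6.5, z_4 = 4.5, r_4 = 2, x_5 = 3.5, y_5 = 11.5, z_5 = 2.5, r_5 = 1.5, x_6 = 5.5, y_6 = 10, z_6 = 11.5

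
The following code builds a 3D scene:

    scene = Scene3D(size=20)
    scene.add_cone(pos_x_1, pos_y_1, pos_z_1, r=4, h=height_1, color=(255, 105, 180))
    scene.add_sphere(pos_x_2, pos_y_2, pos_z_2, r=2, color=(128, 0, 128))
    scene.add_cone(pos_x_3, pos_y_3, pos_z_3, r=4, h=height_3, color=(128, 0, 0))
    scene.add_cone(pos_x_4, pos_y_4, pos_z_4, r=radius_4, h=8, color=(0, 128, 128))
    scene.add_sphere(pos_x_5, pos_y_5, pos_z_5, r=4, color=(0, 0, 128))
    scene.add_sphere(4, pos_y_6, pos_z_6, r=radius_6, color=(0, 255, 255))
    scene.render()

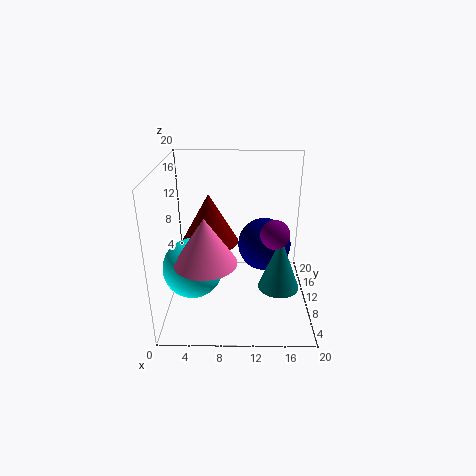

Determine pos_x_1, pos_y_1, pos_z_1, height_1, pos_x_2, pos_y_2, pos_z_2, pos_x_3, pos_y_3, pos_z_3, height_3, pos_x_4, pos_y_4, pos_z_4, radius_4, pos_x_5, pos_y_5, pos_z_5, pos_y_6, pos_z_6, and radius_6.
pos_x_1 = 6
pos_y_1 = 5
pos_z_1 = 9
height_1 = 6
pos_x_2 = 15
pos_y_2 = 9
pos_z_2 = 11
pos_x_3 = 6
pos_y_3 = 11
pos_z_3 = 9
height_3 = 7
pos_x_4 = 16
pos_y_4 = 10
pos_z_4 = 2
radius_4 = 3
pos_x_5 = 14
pos_y_5 = 14
pos_z_5 = 7
pos_y_6 = 7
pos_z_6 = 7
radius_6 = 4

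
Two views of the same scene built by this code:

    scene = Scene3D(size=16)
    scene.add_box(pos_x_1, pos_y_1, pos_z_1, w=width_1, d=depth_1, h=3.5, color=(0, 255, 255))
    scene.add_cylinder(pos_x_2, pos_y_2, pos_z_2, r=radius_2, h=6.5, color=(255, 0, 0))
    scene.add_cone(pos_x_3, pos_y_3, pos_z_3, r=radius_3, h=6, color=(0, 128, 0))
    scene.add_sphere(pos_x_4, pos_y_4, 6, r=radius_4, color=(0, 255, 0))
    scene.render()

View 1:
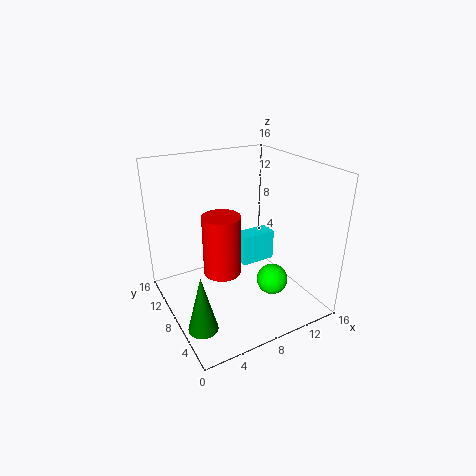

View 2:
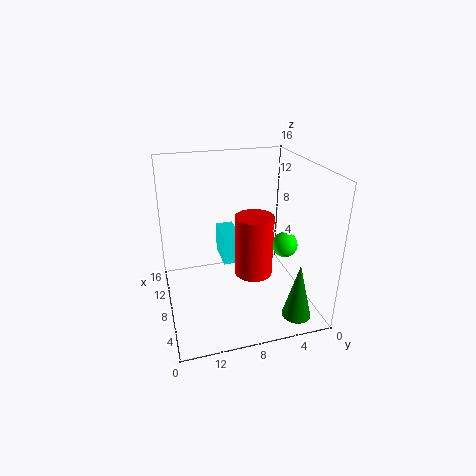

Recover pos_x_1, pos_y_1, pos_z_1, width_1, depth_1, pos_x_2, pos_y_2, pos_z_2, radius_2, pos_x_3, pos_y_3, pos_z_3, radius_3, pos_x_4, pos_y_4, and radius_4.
pos_x_1 = 8.5; pos_y_1 = 7.5; pos_z_1 = 4.5; width_1 = 4; depth_1 = 2; pos_x_2 = 5.5; pos_y_2 = 7; pos_z_2 = 5; radius_2 = 2; pos_x_3 = 1.5; pos_y_3 = 3.5; pos_z_3 = 1.5; radius_3 = 1.5; pos_x_4 = 8.5; pos_y_4 = 2; radius_4 = 1.5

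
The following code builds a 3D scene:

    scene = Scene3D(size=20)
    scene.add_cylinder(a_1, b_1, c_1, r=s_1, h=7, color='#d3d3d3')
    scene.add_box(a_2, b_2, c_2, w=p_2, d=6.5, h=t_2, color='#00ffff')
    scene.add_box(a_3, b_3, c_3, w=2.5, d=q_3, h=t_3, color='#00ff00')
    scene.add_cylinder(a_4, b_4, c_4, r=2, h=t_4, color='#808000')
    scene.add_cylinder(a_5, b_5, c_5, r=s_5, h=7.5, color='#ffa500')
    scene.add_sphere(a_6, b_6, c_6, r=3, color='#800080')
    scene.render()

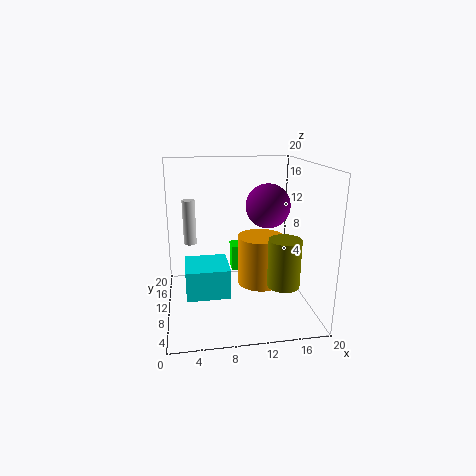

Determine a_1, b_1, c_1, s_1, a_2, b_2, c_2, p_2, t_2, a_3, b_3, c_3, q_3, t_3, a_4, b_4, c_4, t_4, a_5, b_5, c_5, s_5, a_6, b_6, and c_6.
a_1 = 3.5
b_1 = 17
c_1 = 7
s_1 = 1
a_2 = 2.5
b_2 = 10
c_2 = 0.5
p_2 = 6.5
t_2 = 4.5
a_3 = 10
b_3 = 15.5
c_3 = 2.5
q_3 = 3
t_3 = 4
a_4 = 14.5
b_4 = 3
c_4 = 6
t_4 = 6
a_5 = 14
b_5 = 13
c_5 = 1.5
s_5 = 3.5
a_6 = 14
b_6 = 9.5
c_6 = 14.5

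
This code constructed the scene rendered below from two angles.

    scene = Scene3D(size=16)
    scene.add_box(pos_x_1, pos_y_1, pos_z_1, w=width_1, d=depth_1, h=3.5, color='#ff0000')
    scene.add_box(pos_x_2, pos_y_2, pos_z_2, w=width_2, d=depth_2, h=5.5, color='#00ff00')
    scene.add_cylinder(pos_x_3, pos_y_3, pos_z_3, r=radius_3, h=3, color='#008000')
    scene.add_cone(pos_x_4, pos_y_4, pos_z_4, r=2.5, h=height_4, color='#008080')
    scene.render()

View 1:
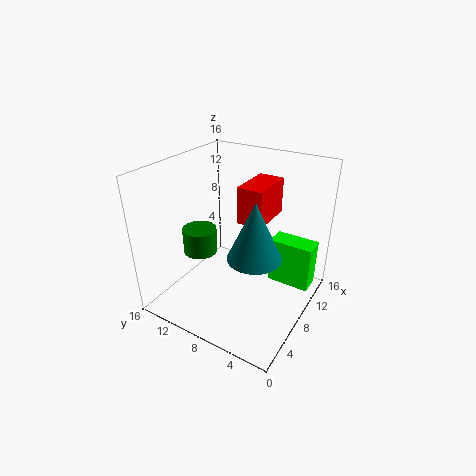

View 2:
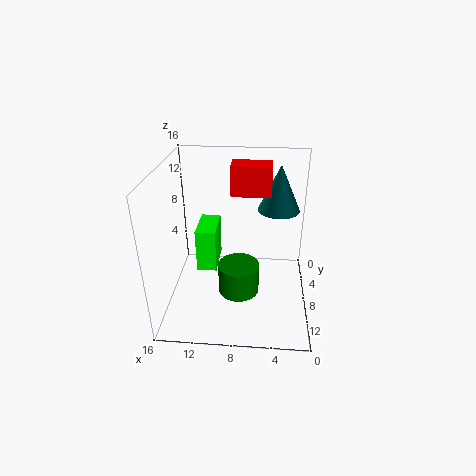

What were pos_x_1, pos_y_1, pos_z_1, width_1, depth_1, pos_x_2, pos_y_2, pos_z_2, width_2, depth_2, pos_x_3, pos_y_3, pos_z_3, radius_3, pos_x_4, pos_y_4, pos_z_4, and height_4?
pos_x_1 = 4.5; pos_y_1 = 3.5; pos_z_1 = 12; width_1 = 4.5; depth_1 = 2.5; pos_x_2 = 11; pos_y_2 = 0.5; pos_z_2 = 1.5; width_2 = 2.5; depth_2 = 5; pos_x_3 = 7.5; pos_y_3 = 13; pos_z_3 = 5; radius_3 = 2; pos_x_4 = 3.5; pos_y_4 = 3.5; pos_z_4 = 9.5; height_4 = 5.5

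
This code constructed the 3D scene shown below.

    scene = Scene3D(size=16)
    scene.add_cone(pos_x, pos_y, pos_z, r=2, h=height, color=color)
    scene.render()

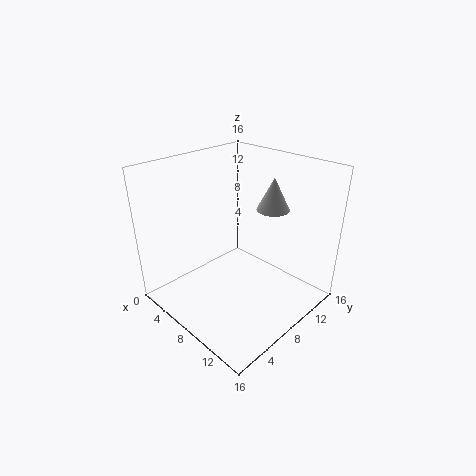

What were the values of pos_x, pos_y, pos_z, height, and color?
pos_x = 8; pos_y = 14; pos_z = 9.5; height = 4; color = 'lightgray'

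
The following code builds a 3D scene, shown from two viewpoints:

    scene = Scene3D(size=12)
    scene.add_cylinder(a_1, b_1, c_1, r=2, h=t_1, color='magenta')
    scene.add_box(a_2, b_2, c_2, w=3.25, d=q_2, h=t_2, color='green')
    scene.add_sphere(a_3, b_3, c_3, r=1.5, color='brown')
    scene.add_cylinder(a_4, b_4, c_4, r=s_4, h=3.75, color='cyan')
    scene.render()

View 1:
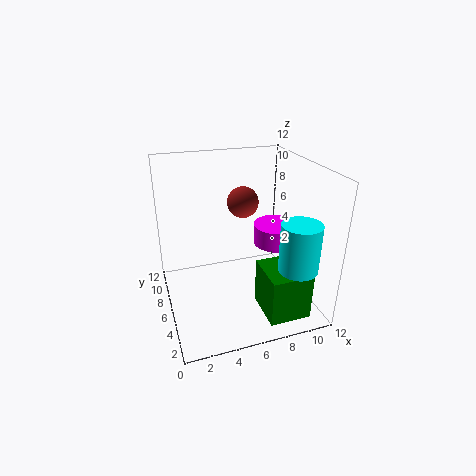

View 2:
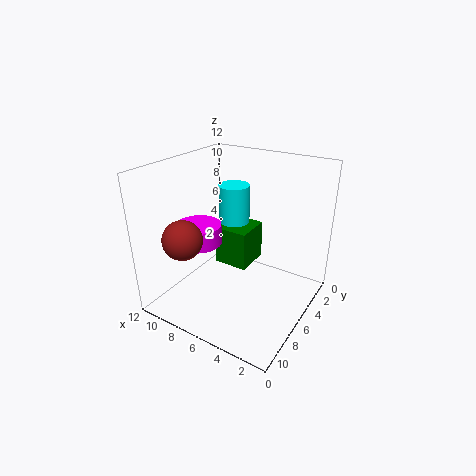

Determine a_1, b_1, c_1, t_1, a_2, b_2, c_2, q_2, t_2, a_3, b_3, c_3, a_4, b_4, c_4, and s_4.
a_1 = 9.75, b_1 = 6.5, c_1 = 4.75, t_1 = 1.75, a_2 = 6.75, b_2 = 0.25, c_2 = 1.25, q_2 = 3.5, t_2 = 3.75, a_3 = 8, b_3 = 10.5, c_3 = 7.25, a_4 = 9.25, b_4 = 1.5, c_4 = 5, s_4 = 1.5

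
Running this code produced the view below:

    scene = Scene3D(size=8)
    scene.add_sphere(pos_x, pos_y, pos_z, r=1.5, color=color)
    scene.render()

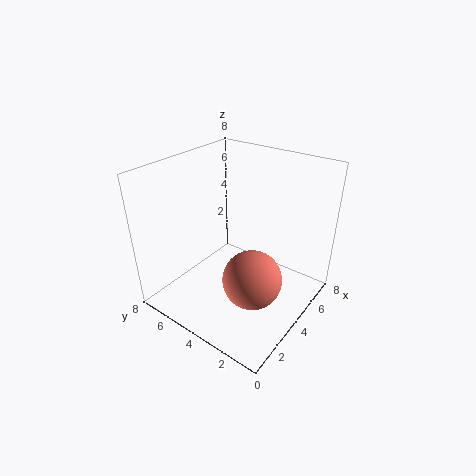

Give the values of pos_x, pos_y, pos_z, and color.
pos_x = 2.5; pos_y = 2; pos_z = 3; color = 'salmon'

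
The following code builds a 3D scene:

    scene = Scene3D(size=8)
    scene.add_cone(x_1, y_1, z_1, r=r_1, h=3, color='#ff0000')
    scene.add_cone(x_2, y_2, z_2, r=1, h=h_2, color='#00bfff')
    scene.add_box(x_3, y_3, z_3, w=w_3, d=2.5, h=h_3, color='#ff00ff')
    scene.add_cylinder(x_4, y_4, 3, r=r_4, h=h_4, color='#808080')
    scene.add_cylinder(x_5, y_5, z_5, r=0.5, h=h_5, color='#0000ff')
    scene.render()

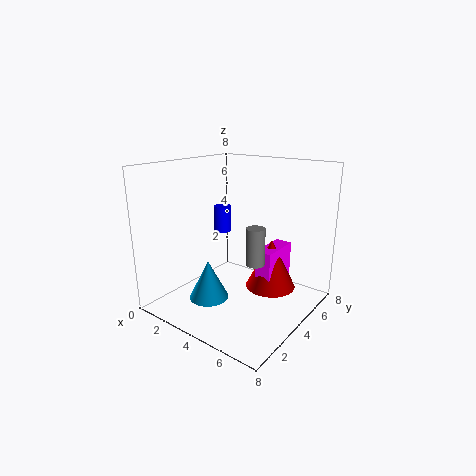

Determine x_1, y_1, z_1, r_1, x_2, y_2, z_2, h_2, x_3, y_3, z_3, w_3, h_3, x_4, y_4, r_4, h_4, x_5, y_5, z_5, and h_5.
x_1 = 5
y_1 = 6
z_1 = 0.5
r_1 = 1.5
x_2 = 4
y_2 = 1.5
z_2 = 1.5
h_2 = 2
x_3 = 4.5
y_3 = 5
z_3 = 0.5
w_3 = 1
h_3 = 2.5
x_4 = 5.5
y_4 = 3.5
r_4 = 0.5
h_4 = 2
x_5 = 2.5
y_5 = 4.5
z_5 = 4
h_5 = 1.5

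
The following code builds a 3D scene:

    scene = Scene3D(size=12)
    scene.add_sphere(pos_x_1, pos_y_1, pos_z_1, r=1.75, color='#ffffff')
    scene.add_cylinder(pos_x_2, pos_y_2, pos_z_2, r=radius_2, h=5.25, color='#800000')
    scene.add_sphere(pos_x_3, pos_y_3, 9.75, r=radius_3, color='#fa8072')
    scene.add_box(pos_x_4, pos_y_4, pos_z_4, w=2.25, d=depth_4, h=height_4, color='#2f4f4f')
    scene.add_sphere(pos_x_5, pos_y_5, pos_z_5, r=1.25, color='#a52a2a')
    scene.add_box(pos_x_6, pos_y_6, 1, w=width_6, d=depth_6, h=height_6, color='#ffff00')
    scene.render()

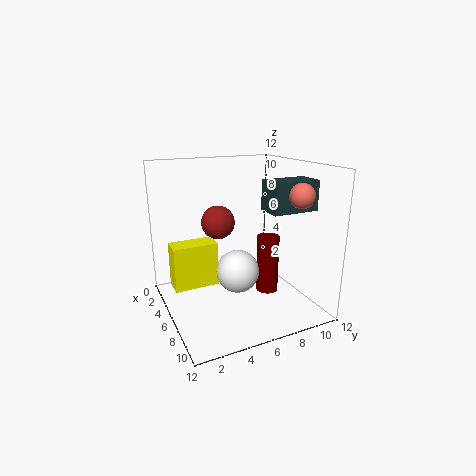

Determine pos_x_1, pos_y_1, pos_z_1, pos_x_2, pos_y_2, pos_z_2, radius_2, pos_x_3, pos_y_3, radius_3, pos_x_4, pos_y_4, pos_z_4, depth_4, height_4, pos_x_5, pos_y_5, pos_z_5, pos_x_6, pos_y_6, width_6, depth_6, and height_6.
pos_x_1 = 7; pos_y_1 = 5.5; pos_z_1 = 3.5; pos_x_2 = 5.5; pos_y_2 = 9.25; pos_z_2 = 0.25; radius_2 = 1; pos_x_3 = 9; pos_y_3 = 10; radius_3 = 1; pos_x_4 = 6.25; pos_y_4 = 8; pos_z_4 = 8.25; depth_4 = 4; height_4 = 2.5; pos_x_5 = 7.25; pos_y_5 = 3.75; pos_z_5 = 8; pos_x_6 = 2; pos_y_6 = 1; width_6 = 2; depth_6 = 4; height_6 = 4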